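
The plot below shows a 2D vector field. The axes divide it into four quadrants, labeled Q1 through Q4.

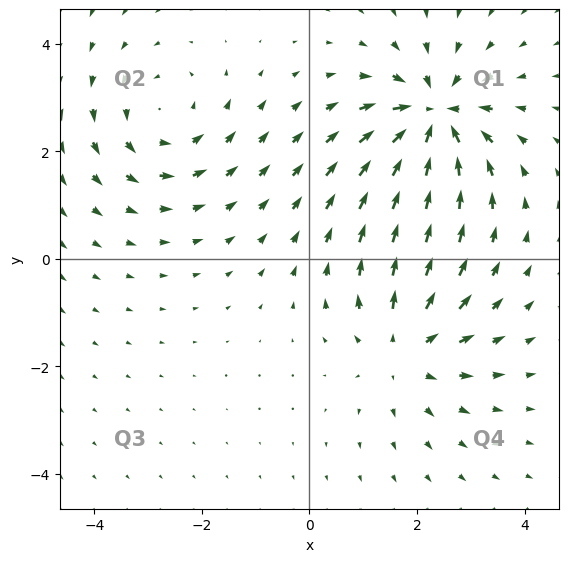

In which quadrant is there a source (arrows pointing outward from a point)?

The source sits at approximately (1.8, -1.7), which lies in quadrant Q4. The divergence there is about +3, positive as expected for a source.

Q4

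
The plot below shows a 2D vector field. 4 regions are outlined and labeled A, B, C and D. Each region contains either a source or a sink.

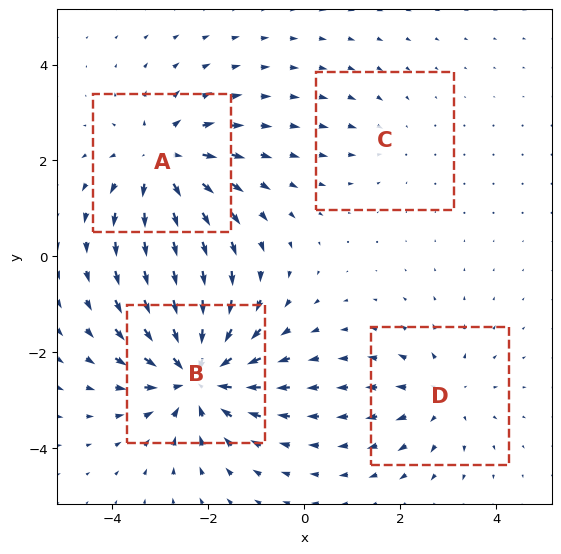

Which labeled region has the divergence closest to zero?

Divergence at each region's feature centre — A: about +5, B: about -7, C: about -2, D: about +3. Region C is closest to zero.

C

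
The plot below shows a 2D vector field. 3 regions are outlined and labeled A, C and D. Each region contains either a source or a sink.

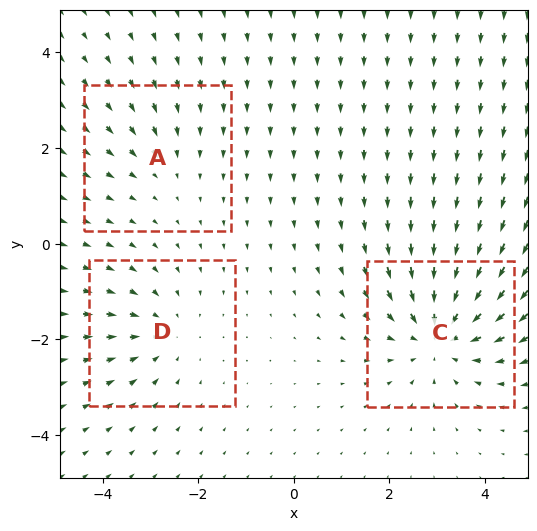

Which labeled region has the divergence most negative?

C

Divergence at each region's feature centre — A: about -2, C: about -4, D: about -3. Region C is most negative.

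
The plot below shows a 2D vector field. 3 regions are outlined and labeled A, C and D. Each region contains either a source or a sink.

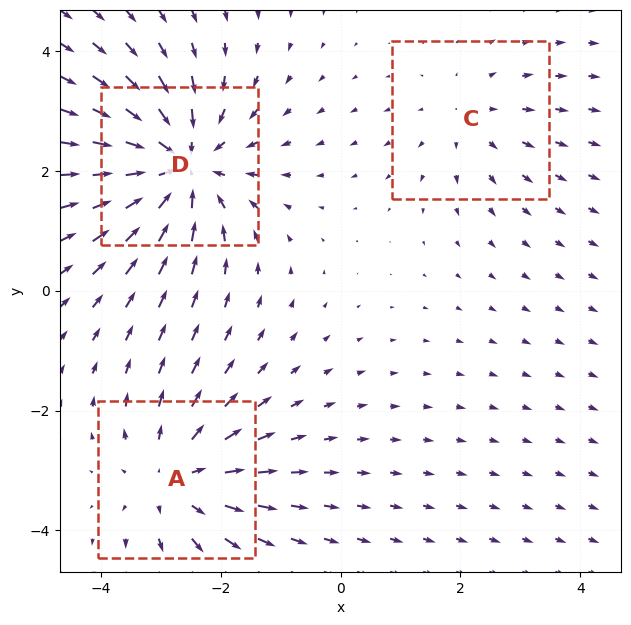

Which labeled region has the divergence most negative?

Divergence at each region's feature centre — A: about +3, C: about +2, D: about -4. Region D is most negative.

D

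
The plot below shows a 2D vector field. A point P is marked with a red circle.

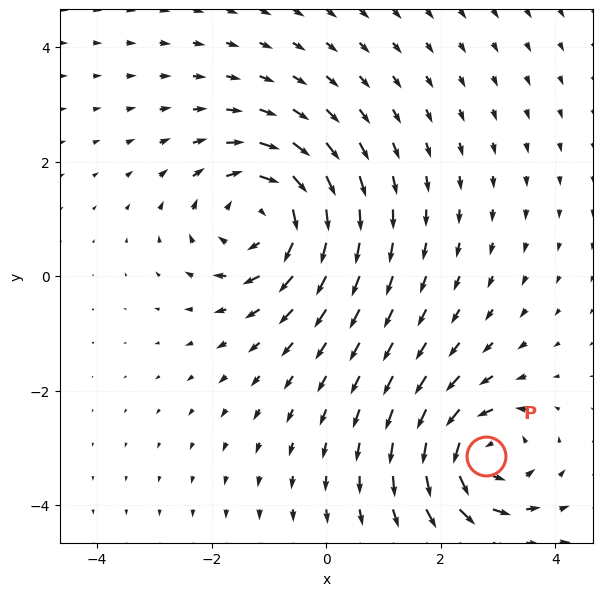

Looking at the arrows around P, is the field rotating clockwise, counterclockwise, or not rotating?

counterclockwise

Near P at (2.8, -3.1) the arrows circulate counterclockwise. The curl (z-component) there is about +5; positive curl means counterclockwise rotation.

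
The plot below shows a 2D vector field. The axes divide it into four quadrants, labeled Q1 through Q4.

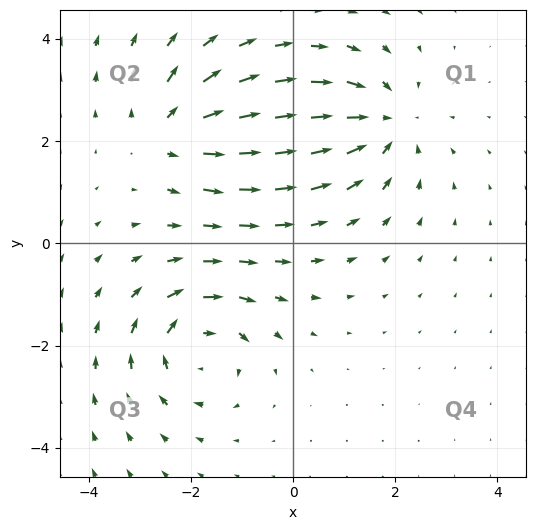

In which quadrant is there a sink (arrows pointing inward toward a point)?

The sink sits at approximately (1.8, 2.3), which lies in quadrant Q1. The divergence there is about -3, negative as expected for a sink.

Q1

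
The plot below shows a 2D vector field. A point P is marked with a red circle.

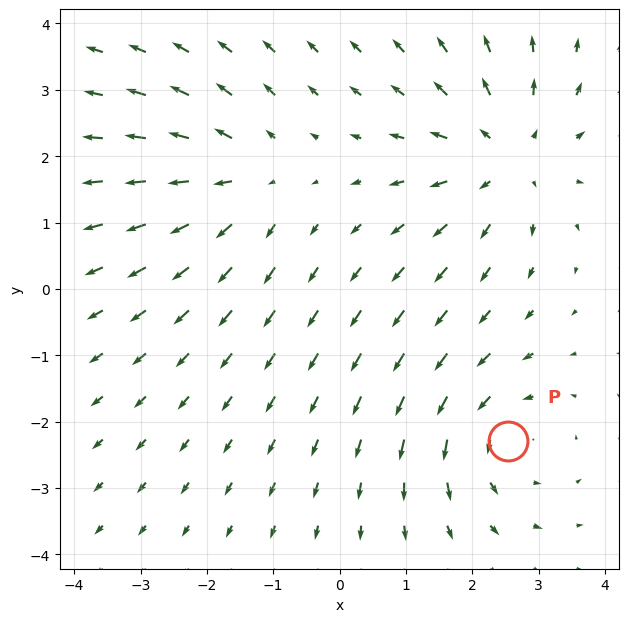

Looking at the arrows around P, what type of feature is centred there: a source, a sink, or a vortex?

vortex

At P (2.5, -2.3) the arrows circulate counterclockwise. Divergence ≈0, curl about +3 — near-zero divergence with nonzero curl is a vortex.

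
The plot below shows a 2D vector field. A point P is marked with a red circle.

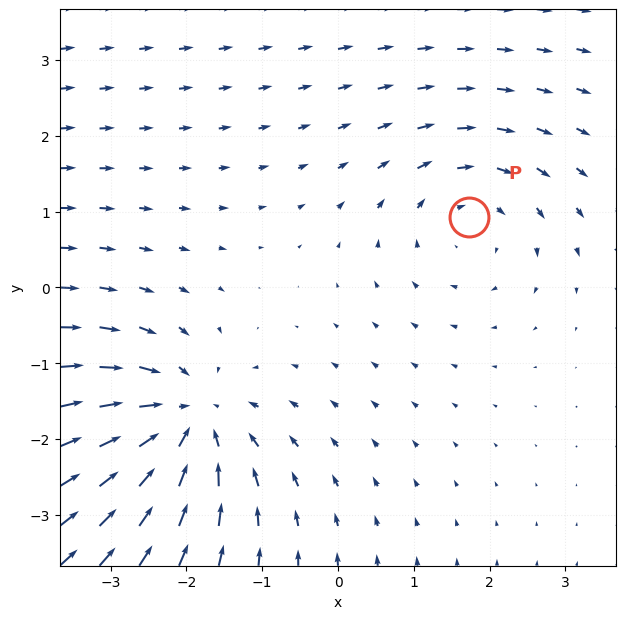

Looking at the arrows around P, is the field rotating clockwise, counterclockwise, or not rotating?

Near P at (1.7, 0.9) the arrows circulate clockwise. The curl (z-component) there is about -2; negative curl means clockwise rotation.

clockwise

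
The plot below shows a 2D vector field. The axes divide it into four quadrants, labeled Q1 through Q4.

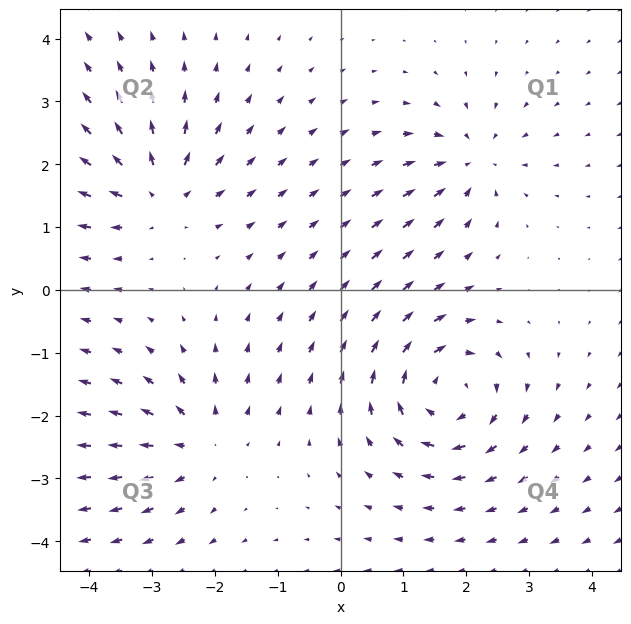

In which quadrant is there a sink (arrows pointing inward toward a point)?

Q1

The sink sits at approximately (2.1, 2.0), which lies in quadrant Q1. The divergence there is about -4, negative as expected for a sink.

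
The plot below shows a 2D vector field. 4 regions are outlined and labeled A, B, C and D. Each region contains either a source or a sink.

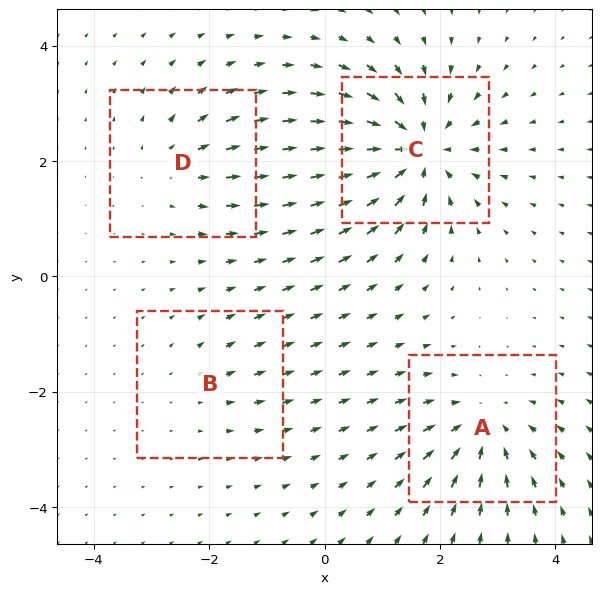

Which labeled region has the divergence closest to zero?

Divergence at each region's feature centre — A: about -5, B: about +2, C: about -8, D: about +4. Region B is closest to zero.

B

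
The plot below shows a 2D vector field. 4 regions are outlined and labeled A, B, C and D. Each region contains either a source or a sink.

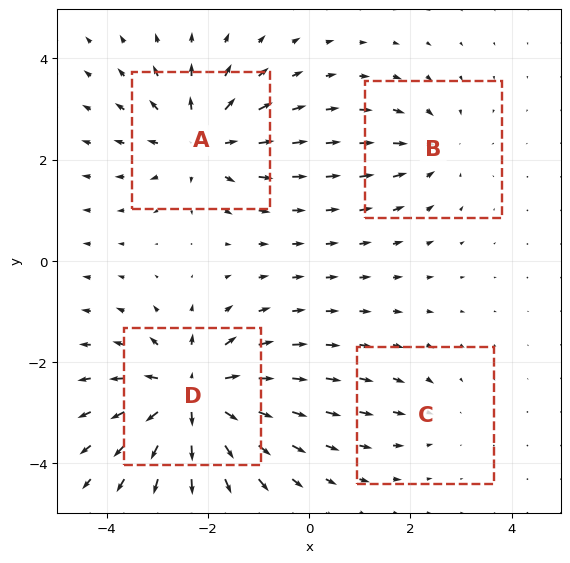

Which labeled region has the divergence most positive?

Divergence at each region's feature centre — A: about +5, B: about -3, C: about -2, D: about +8. Region D is most positive.

D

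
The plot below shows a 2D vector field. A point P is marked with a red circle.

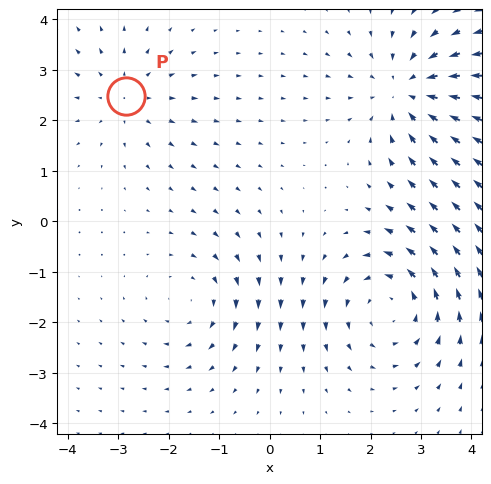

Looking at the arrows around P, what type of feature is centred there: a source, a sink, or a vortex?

At P (-2.9, 2.5) the arrows spread outward. Divergence about +3, curl ≈0 — positive divergence with near-zero curl is a source.

source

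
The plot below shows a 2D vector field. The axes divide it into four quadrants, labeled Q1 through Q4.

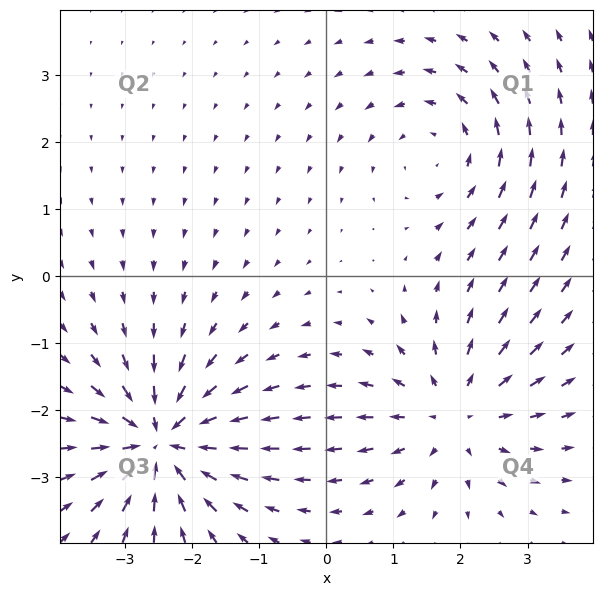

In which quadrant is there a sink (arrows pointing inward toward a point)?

Q3

The sink sits at approximately (-2.5, -2.5), which lies in quadrant Q3. The divergence there is about -6, negative as expected for a sink.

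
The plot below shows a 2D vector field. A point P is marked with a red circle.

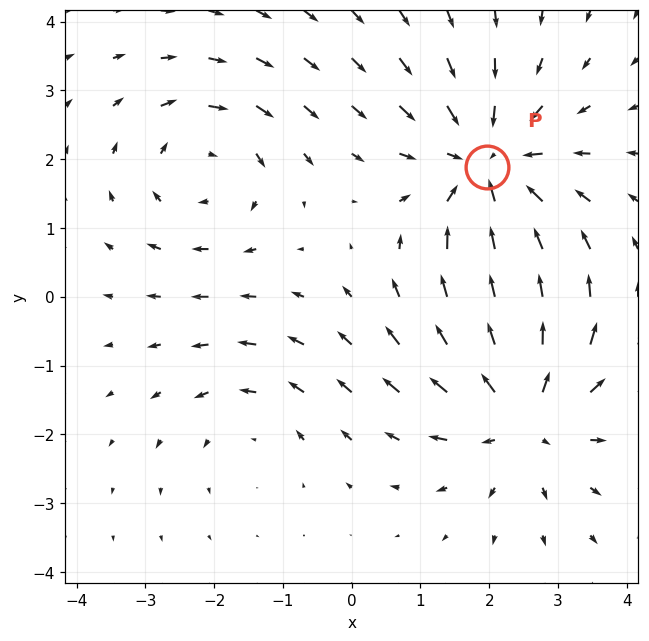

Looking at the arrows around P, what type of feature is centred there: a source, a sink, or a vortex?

sink

At P (2.0, 1.9) the arrows converge inward. Divergence about -4, curl ≈0 — negative divergence with near-zero curl is a sink.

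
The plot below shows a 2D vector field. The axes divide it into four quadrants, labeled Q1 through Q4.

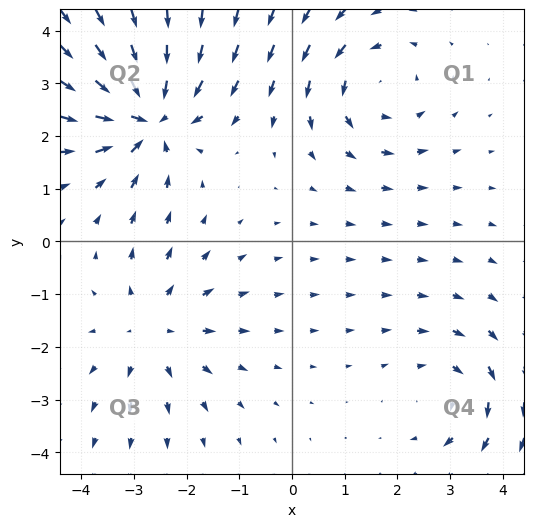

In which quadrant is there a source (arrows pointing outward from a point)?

The source sits at approximately (-2.6, -1.7), which lies in quadrant Q3. The divergence there is about +3, positive as expected for a source.

Q3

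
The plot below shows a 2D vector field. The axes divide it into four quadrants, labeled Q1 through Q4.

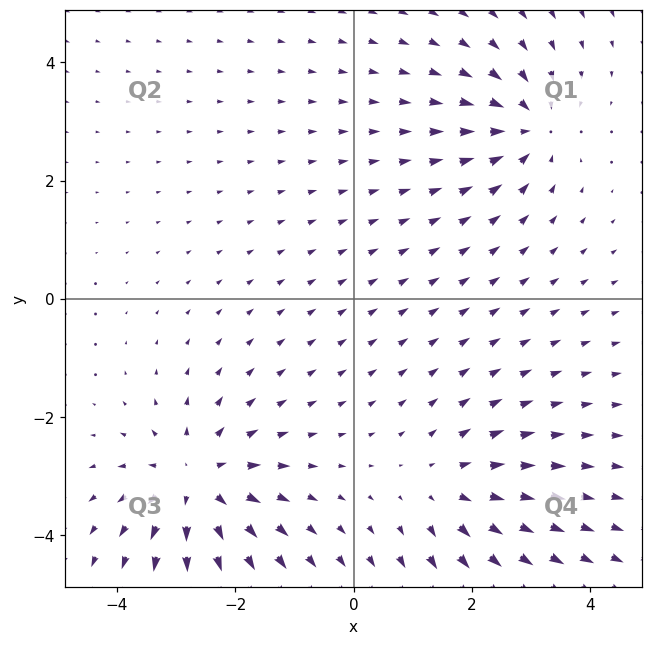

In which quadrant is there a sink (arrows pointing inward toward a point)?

Q1

The sink sits at approximately (3.0, 2.9), which lies in quadrant Q1. The divergence there is about -4, negative as expected for a sink.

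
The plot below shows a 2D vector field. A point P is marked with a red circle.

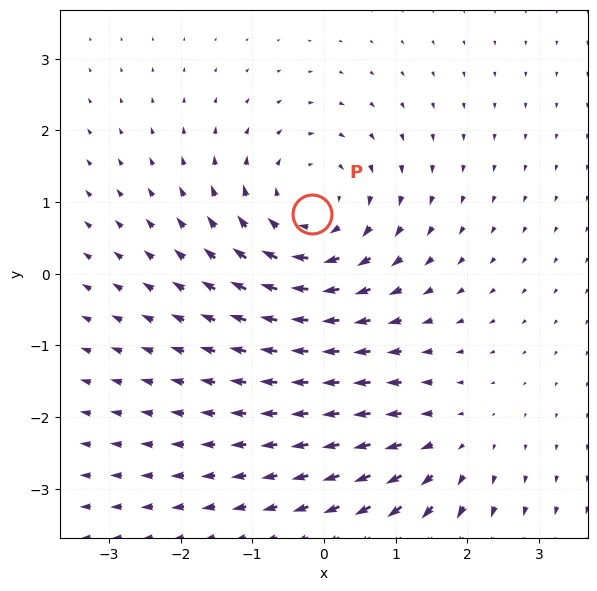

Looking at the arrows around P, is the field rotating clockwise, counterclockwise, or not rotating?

clockwise

Near P at (-0.2, 0.8) the arrows circulate clockwise. The curl (z-component) there is about -4; negative curl means clockwise rotation.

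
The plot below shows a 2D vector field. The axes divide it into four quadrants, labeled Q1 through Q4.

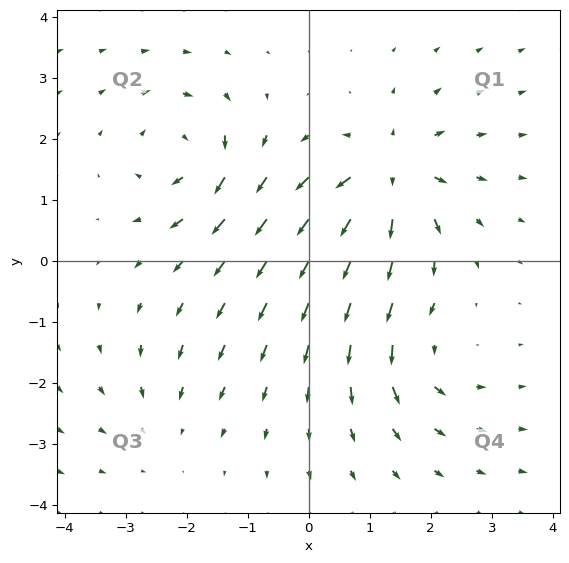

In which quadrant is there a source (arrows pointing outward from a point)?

Q1

The source sits at approximately (1.3, 1.4), which lies in quadrant Q1. The divergence there is about +7, positive as expected for a source.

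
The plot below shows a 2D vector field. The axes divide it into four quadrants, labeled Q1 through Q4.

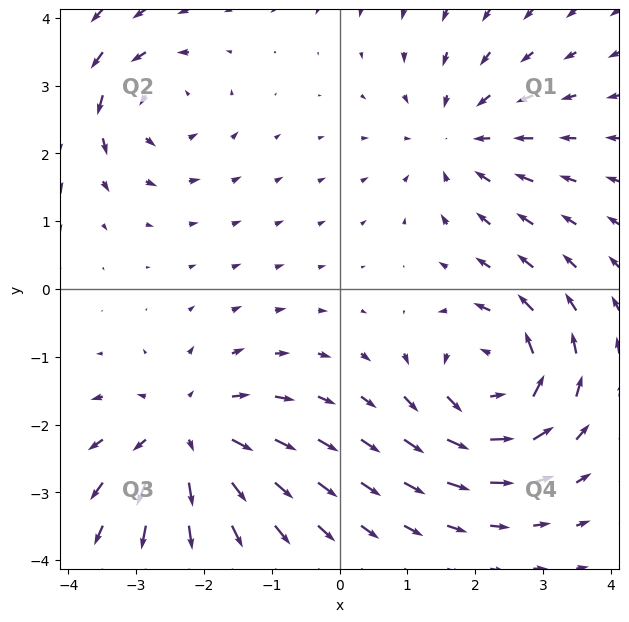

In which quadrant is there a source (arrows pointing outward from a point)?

The source sits at approximately (-2.2, -2.2), which lies in quadrant Q3. The divergence there is about +4, positive as expected for a source.

Q3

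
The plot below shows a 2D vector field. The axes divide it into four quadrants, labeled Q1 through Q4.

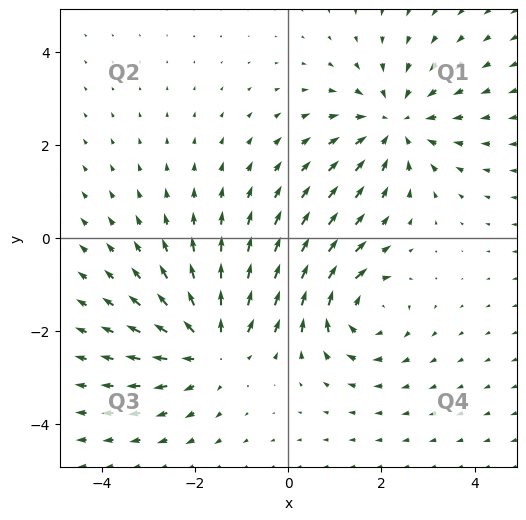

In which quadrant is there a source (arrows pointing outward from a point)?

Q3

The source sits at approximately (-1.6, -2.3), which lies in quadrant Q3. The divergence there is about +4, positive as expected for a source.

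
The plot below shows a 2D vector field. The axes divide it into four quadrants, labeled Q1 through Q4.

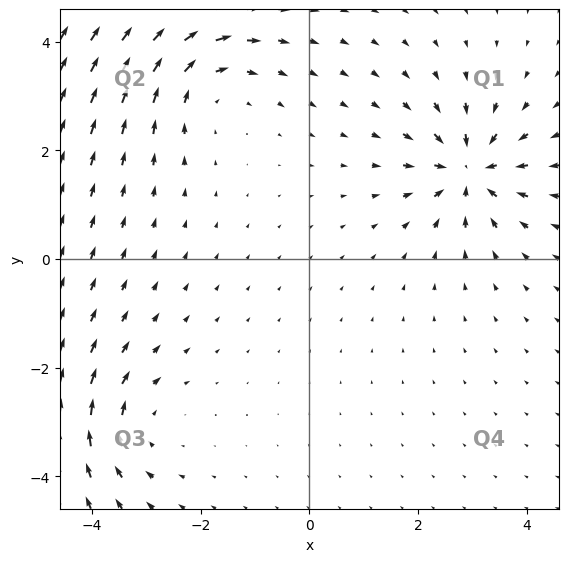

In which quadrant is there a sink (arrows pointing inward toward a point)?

Q1

The sink sits at approximately (2.9, 1.6), which lies in quadrant Q1. The divergence there is about -6, negative as expected for a sink.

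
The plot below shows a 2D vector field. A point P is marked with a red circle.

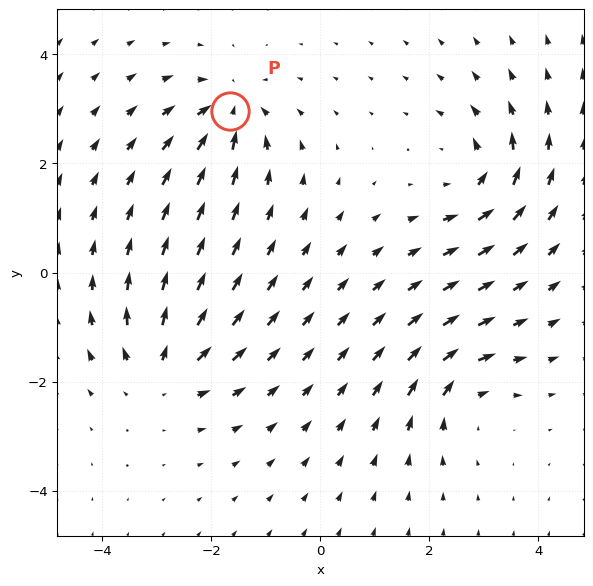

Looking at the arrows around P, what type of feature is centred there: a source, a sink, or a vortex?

sink

At P (-1.6, 3.0) the arrows converge inward. Divergence about -5, curl ≈0 — negative divergence with near-zero curl is a sink.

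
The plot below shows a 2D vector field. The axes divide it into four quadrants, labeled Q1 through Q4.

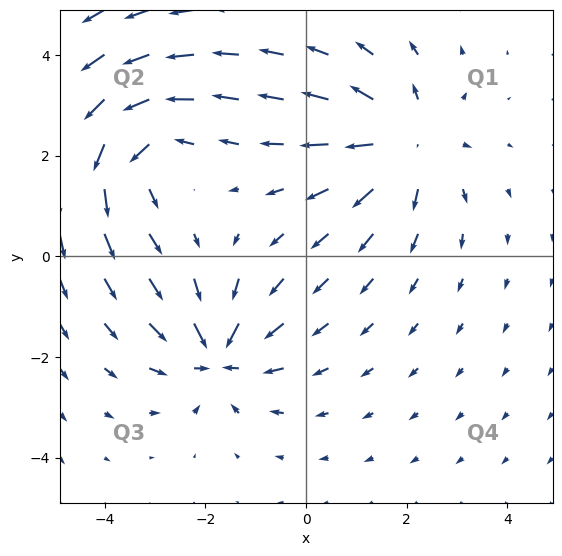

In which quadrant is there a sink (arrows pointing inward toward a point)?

Q3

The sink sits at approximately (-1.8, -2.0), which lies in quadrant Q3. The divergence there is about -5, negative as expected for a sink.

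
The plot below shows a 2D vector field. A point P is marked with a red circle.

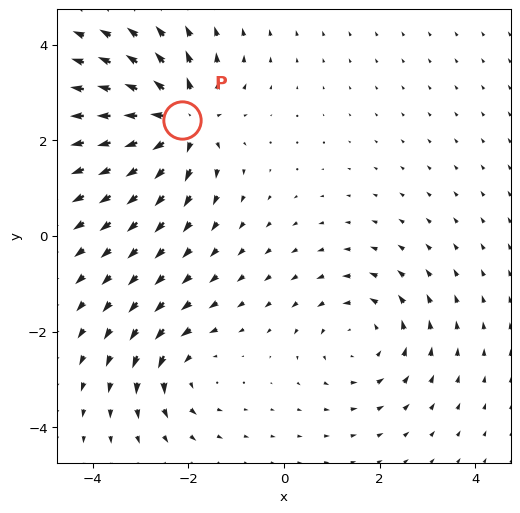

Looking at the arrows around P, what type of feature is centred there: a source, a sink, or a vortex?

source

At P (-2.1, 2.4) the arrows spread outward. Divergence about +6, curl ≈0 — positive divergence with near-zero curl is a source.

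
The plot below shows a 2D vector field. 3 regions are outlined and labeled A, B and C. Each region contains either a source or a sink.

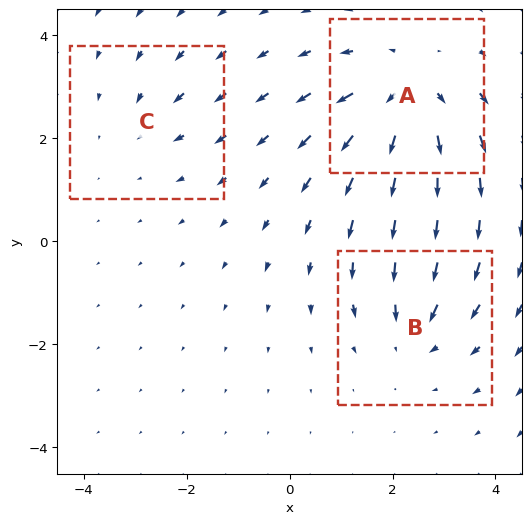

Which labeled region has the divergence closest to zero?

Divergence at each region's feature centre — A: about +4, B: about -3, C: about -2. Region C is closest to zero.

C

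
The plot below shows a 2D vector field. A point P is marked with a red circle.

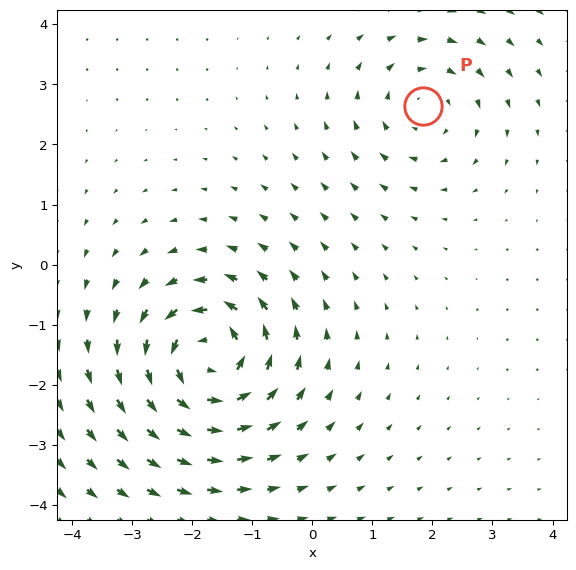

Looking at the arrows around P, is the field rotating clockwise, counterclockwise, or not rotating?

Near P at (1.9, 2.6) the arrows circulate clockwise. The curl (z-component) there is about -3; negative curl means clockwise rotation.

clockwise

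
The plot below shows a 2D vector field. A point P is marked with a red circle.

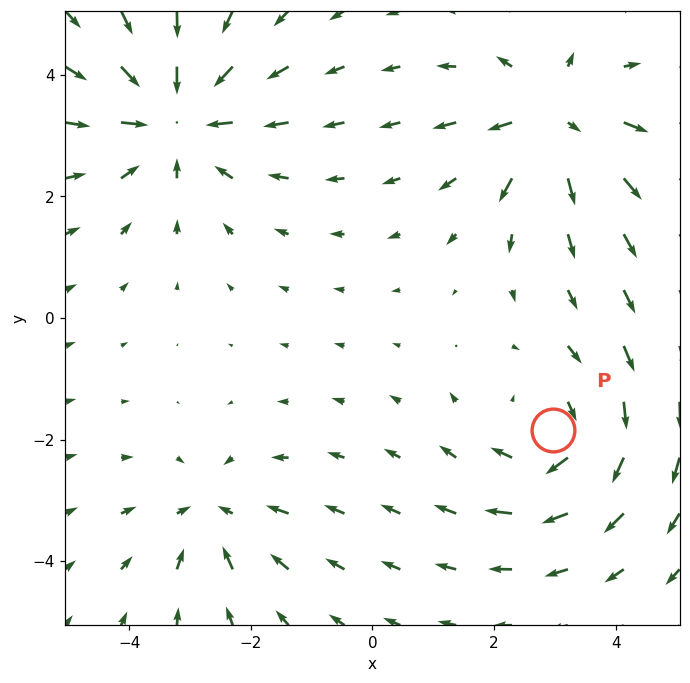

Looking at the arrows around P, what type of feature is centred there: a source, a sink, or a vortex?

At P (3.0, -1.8) the arrows circulate clockwise. Divergence ≈0, curl about -3 — near-zero divergence with nonzero curl is a vortex.

vortex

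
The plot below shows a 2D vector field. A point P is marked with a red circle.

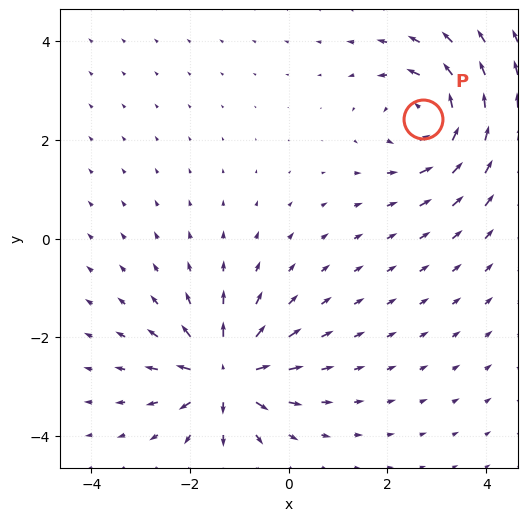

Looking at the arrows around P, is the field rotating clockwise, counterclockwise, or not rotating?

Near P at (2.7, 2.4) the arrows circulate counterclockwise. The curl (z-component) there is about +5; positive curl means counterclockwise rotation.

counterclockwise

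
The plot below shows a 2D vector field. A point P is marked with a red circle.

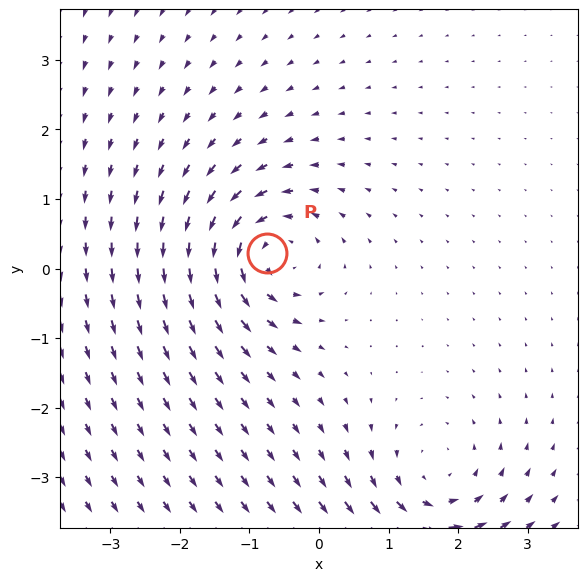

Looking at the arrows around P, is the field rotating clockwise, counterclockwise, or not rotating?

Near P at (-0.7, 0.2) the arrows circulate counterclockwise. The curl (z-component) there is about +6; positive curl means counterclockwise rotation.

counterclockwise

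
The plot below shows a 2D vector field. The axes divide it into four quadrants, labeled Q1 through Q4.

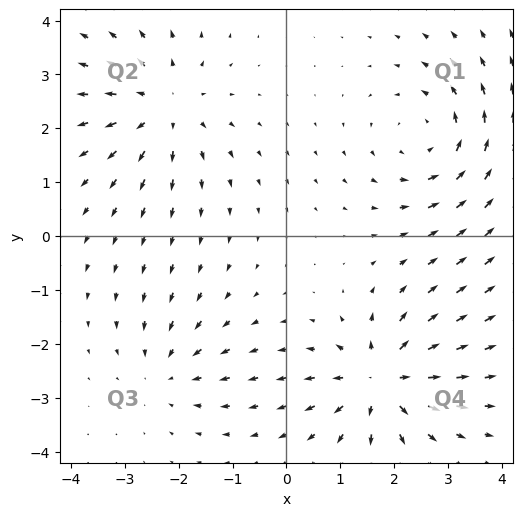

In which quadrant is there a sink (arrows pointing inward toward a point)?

The sink sits at approximately (-2.2, -2.5), which lies in quadrant Q3. The divergence there is about -3, negative as expected for a sink.

Q3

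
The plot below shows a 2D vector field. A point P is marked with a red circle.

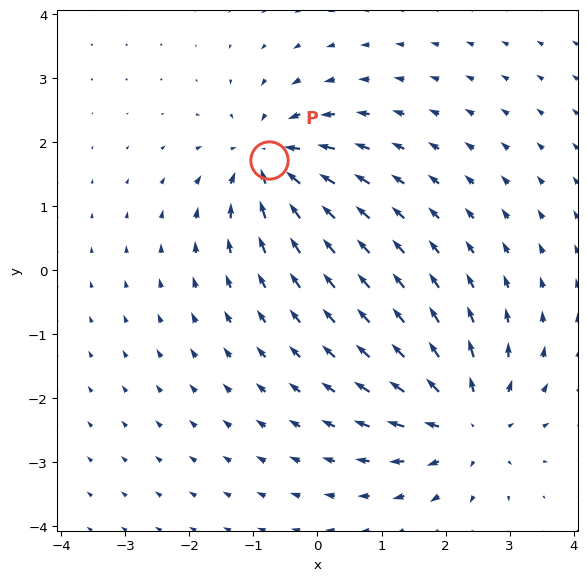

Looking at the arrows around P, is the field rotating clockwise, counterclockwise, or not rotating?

Near P at (-0.8, 1.7) the arrows show no circulation. The curl there is ≈0.

not rotating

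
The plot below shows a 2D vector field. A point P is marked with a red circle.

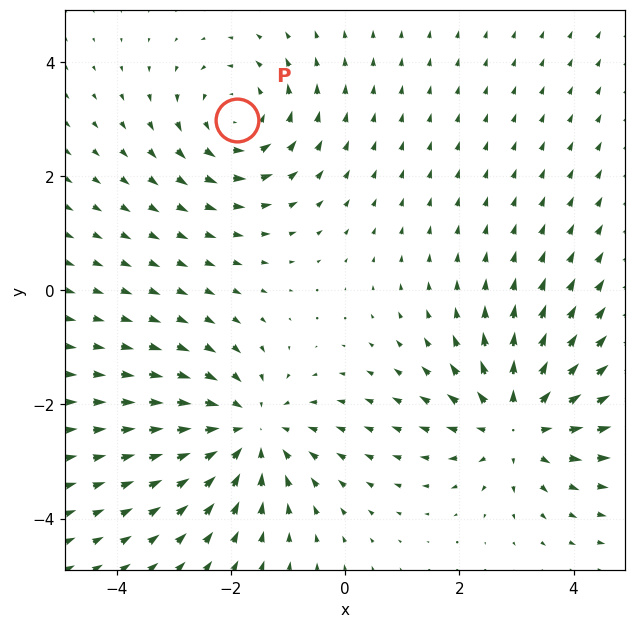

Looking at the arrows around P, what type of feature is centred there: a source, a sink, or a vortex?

vortex

At P (-1.9, 3.0) the arrows circulate counterclockwise. Divergence ≈0, curl about +4 — near-zero divergence with nonzero curl is a vortex.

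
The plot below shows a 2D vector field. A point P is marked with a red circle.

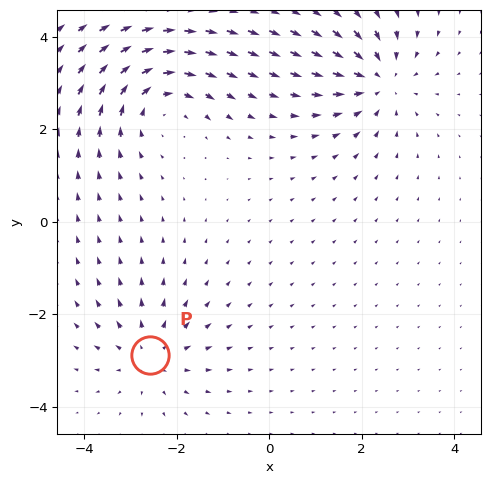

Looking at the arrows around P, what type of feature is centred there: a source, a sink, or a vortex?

source

At P (-2.6, -2.9) the arrows spread outward. Divergence about +3, curl ≈0 — positive divergence with near-zero curl is a source.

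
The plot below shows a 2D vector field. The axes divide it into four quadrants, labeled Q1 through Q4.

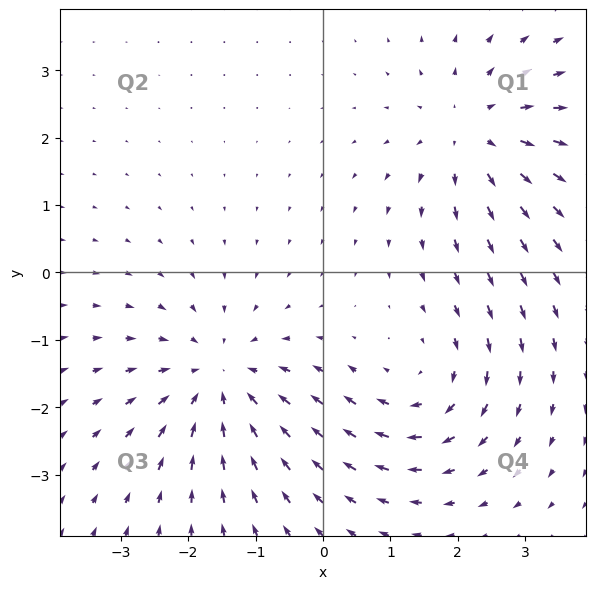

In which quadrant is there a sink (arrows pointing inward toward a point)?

Q3

The sink sits at approximately (-1.5, -1.6), which lies in quadrant Q3. The divergence there is about -4, negative as expected for a sink.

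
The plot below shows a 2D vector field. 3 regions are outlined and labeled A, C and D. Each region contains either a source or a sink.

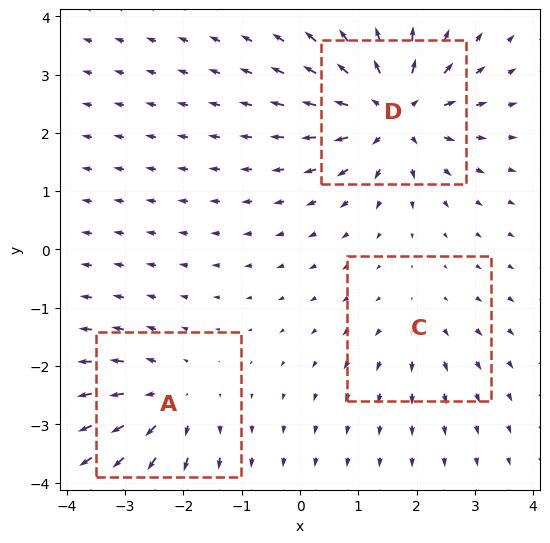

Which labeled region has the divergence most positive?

Divergence at each region's feature centre — A: about +3, C: about +2, D: about +6. Region D is most positive.

D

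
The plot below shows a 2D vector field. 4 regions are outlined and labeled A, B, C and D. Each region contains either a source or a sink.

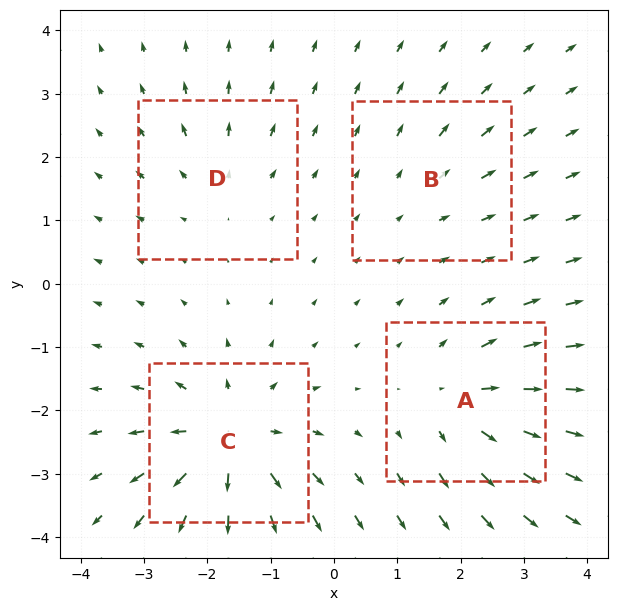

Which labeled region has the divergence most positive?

C

Divergence at each region's feature centre — A: about +6, B: about +2, C: about +8, D: about +3. Region C is most positive.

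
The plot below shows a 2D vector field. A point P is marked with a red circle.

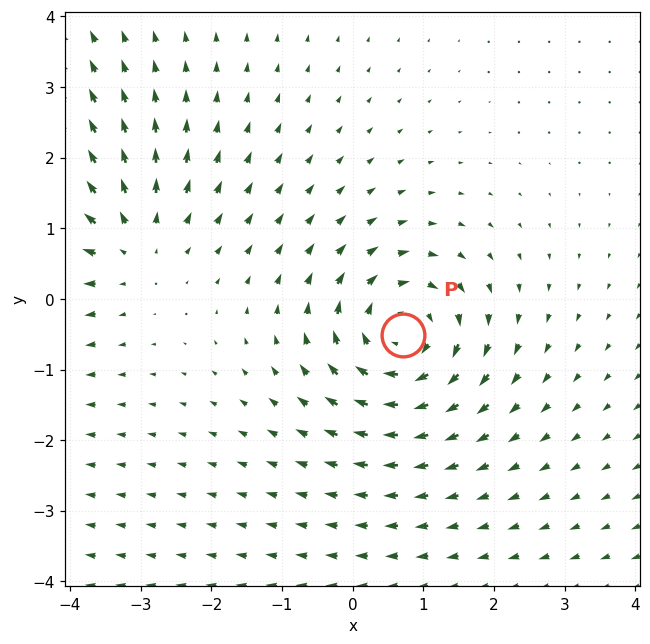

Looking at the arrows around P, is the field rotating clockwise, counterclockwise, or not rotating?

Near P at (0.7, -0.5) the arrows circulate clockwise. The curl (z-component) there is about -5; negative curl means clockwise rotation.

clockwise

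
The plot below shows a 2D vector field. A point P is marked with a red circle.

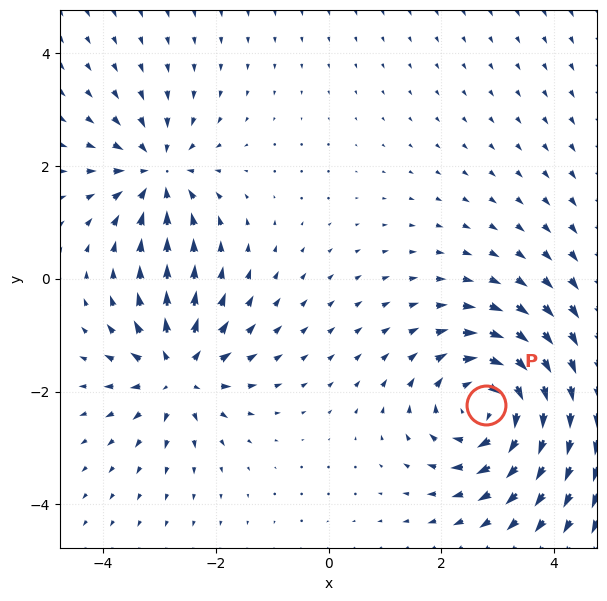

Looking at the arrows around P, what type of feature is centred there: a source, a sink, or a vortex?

vortex

At P (2.8, -2.2) the arrows circulate clockwise. Divergence ≈0, curl about -5 — near-zero divergence with nonzero curl is a vortex.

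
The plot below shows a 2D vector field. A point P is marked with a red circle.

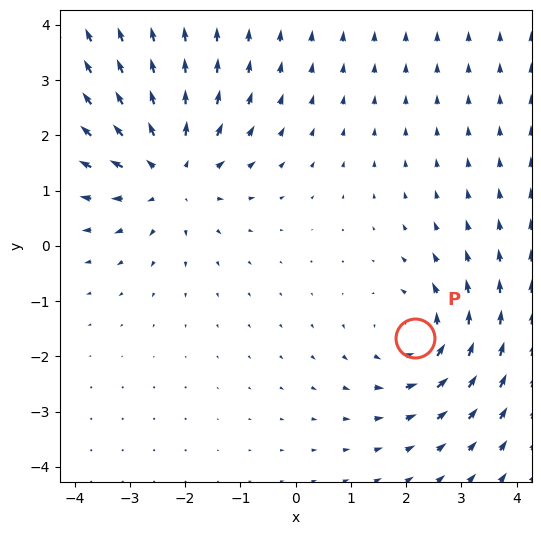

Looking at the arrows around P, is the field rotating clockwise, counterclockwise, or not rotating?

Near P at (2.2, -1.7) the arrows circulate counterclockwise. The curl (z-component) there is about +3; positive curl means counterclockwise rotation.

counterclockwise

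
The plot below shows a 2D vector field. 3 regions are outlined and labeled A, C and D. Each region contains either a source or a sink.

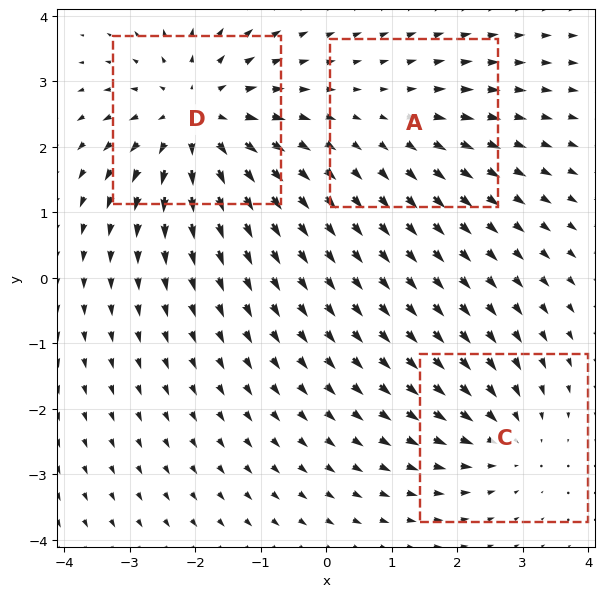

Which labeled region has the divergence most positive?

D

Divergence at each region's feature centre — A: about +2, C: about -3, D: about +5. Region D is most positive.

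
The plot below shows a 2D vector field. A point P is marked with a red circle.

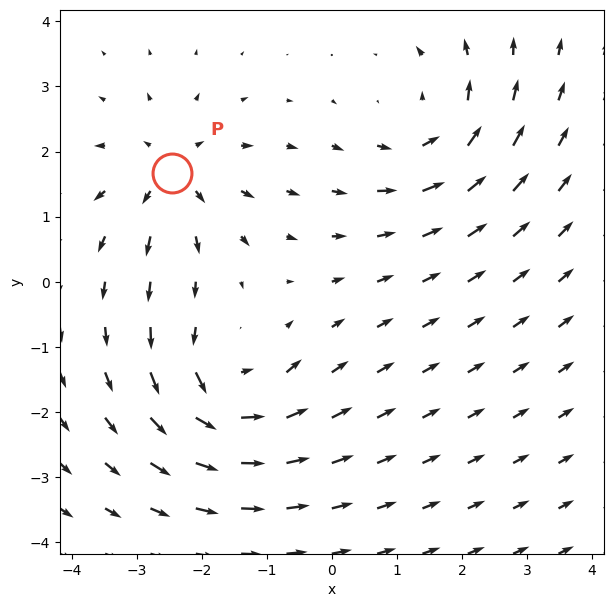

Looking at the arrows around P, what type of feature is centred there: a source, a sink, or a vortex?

At P (-2.5, 1.7) the arrows spread outward. Divergence about +5, curl ≈0 — positive divergence with near-zero curl is a source.

source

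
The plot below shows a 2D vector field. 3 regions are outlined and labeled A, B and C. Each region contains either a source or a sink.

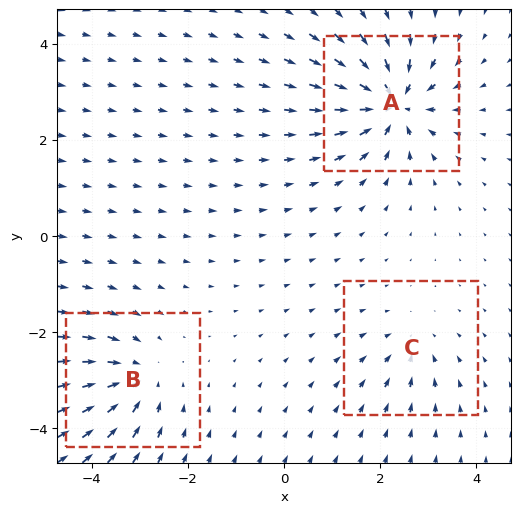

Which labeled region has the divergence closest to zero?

C

Divergence at each region's feature centre — A: about -6, B: about -4, C: about -3. Region C is closest to zero.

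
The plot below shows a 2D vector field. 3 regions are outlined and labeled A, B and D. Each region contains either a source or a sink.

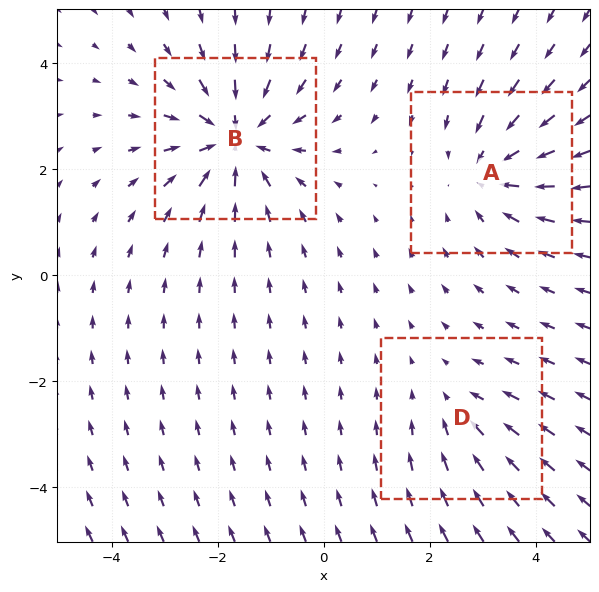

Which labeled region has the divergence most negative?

Divergence at each region's feature centre — A: about -3, B: about -4, D: about -2. Region B is most negative.

B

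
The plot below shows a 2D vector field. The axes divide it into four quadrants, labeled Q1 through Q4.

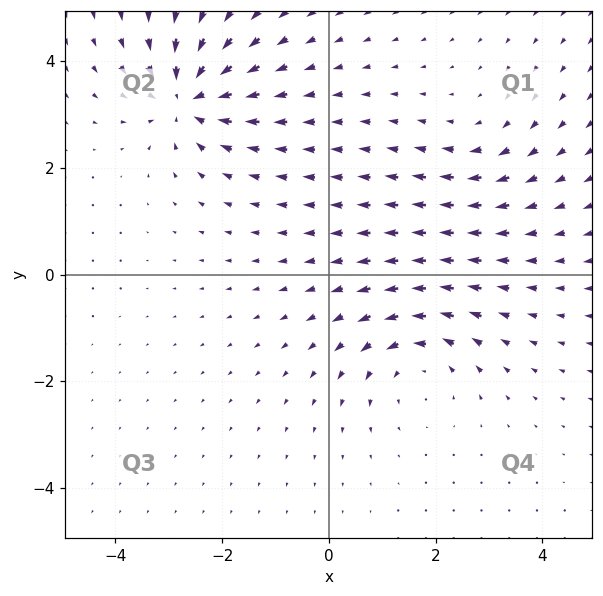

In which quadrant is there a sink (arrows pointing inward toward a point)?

The sink sits at approximately (-2.6, 3.3), which lies in quadrant Q2. The divergence there is about -6, negative as expected for a sink.

Q2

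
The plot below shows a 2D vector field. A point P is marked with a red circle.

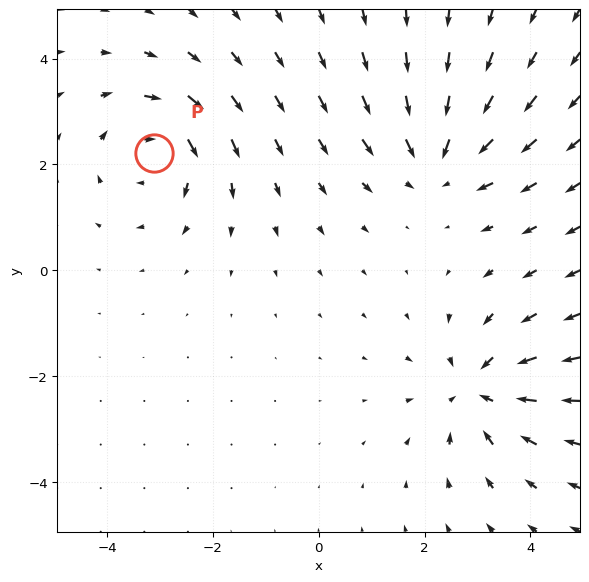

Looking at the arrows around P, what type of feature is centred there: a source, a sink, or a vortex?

vortex

At P (-3.1, 2.2) the arrows circulate clockwise. Divergence ≈0, curl about -4 — near-zero divergence with nonzero curl is a vortex.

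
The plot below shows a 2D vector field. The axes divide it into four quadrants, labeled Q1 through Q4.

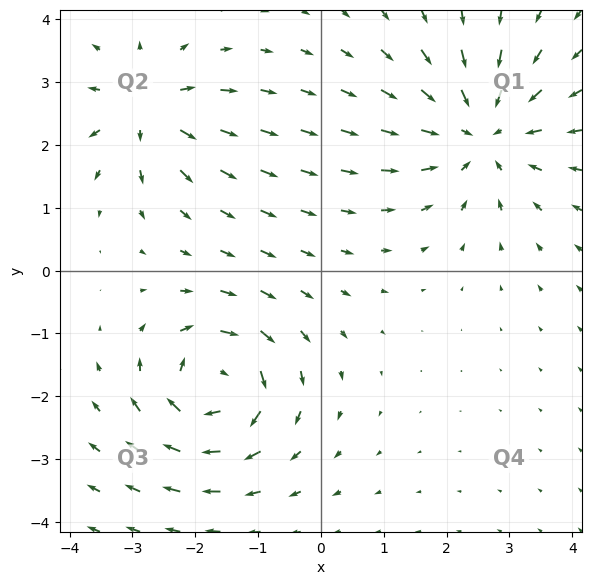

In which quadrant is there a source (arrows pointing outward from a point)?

The source sits at approximately (-2.8, 2.6), which lies in quadrant Q2. The divergence there is about +4, positive as expected for a source.

Q2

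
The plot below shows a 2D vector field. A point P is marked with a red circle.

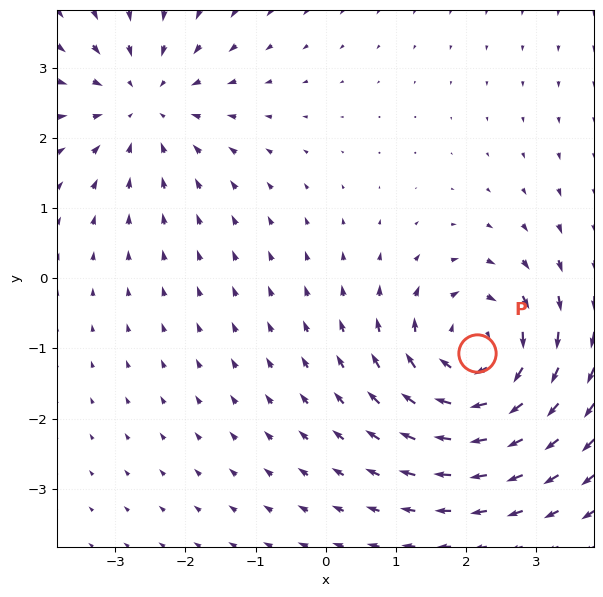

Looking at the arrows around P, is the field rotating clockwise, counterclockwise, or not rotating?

Near P at (2.1, -1.1) the arrows circulate clockwise. The curl (z-component) there is about -5; negative curl means clockwise rotation.

clockwise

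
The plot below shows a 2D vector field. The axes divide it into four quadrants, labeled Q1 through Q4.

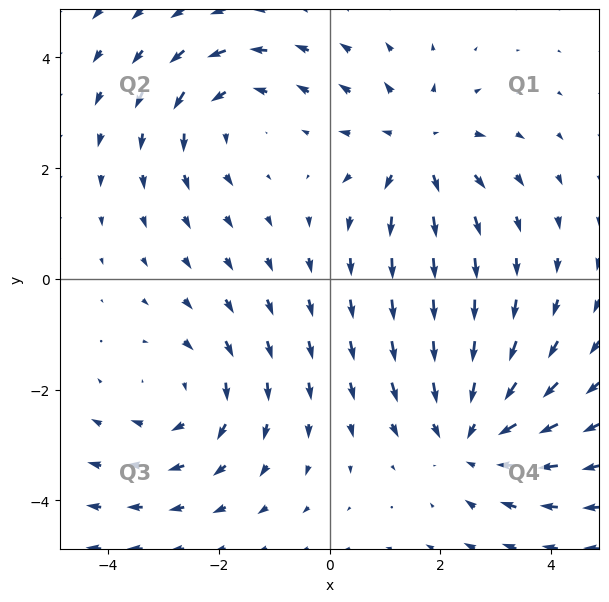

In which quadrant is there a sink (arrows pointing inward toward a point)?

The sink sits at approximately (2.6, -2.8), which lies in quadrant Q4. The divergence there is about -4, negative as expected for a sink.

Q4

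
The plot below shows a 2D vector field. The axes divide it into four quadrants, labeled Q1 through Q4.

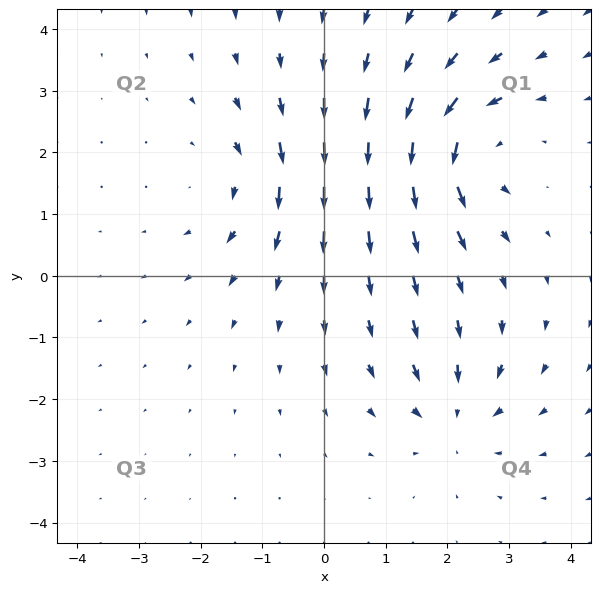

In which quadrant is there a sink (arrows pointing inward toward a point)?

The sink sits at approximately (2.1, -2.2), which lies in quadrant Q4. The divergence there is about -4, negative as expected for a sink.

Q4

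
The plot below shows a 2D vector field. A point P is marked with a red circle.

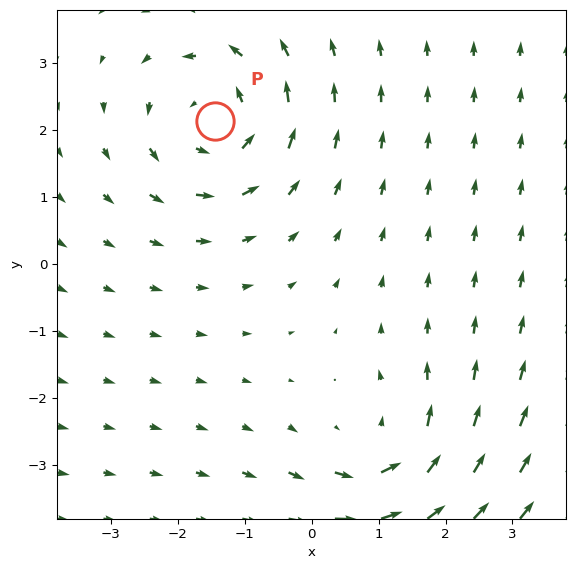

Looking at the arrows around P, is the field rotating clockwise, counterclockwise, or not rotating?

Near P at (-1.4, 2.1) the arrows circulate counterclockwise. The curl (z-component) there is about +5; positive curl means counterclockwise rotation.

counterclockwise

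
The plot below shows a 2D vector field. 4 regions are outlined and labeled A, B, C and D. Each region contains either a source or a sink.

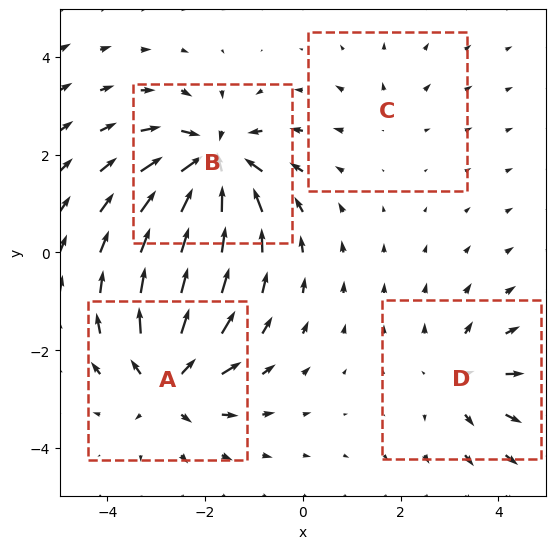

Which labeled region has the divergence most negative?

Divergence at each region's feature centre — A: about +6, B: about -8, C: about +2, D: about +4. Region B is most negative.

B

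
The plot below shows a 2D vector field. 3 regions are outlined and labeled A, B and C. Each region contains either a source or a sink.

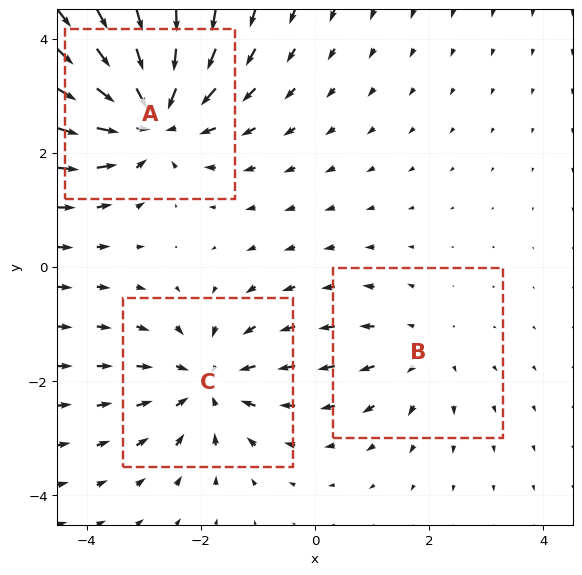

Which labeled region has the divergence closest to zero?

B

Divergence at each region's feature centre — A: about -5, B: about +2, C: about -3. Region B is closest to zero.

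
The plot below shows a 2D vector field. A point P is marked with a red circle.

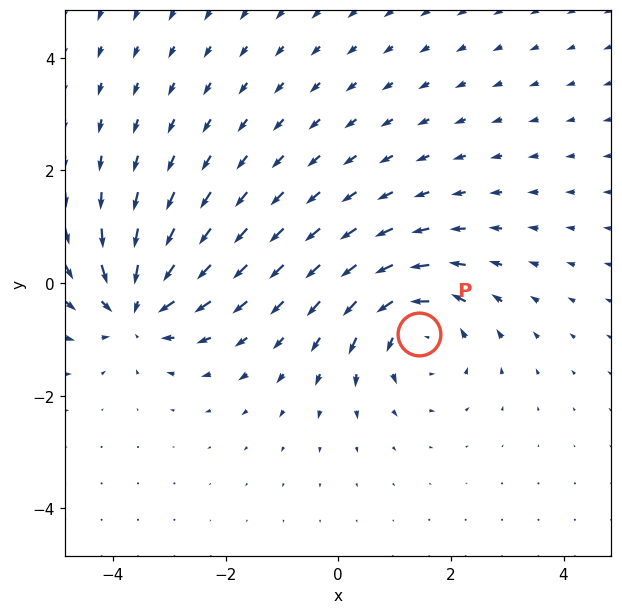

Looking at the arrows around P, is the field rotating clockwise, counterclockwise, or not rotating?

Near P at (1.4, -0.9) the arrows circulate counterclockwise. The curl (z-component) there is about +5; positive curl means counterclockwise rotation.

counterclockwise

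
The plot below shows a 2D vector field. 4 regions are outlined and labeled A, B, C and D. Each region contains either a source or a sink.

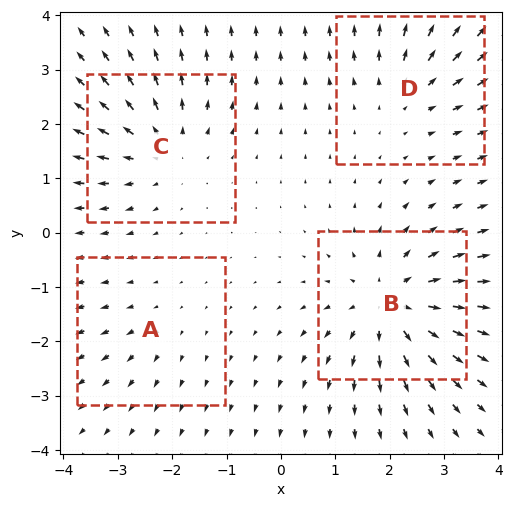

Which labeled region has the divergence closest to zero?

Divergence at each region's feature centre — A: about +2, B: about +6, C: about +5, D: about +3. Region A is closest to zero.

A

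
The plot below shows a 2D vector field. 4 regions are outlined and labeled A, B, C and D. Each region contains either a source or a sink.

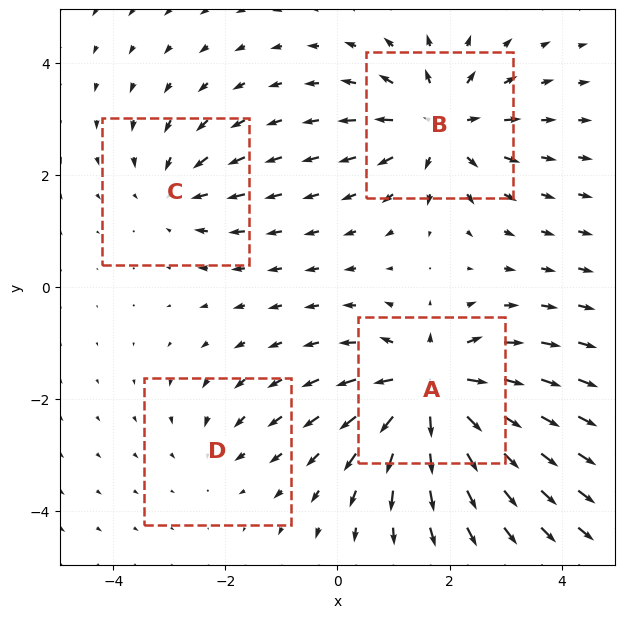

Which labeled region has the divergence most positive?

A

Divergence at each region's feature centre — A: about +8, B: about +6, C: about -4, D: about -2. Region A is most positive.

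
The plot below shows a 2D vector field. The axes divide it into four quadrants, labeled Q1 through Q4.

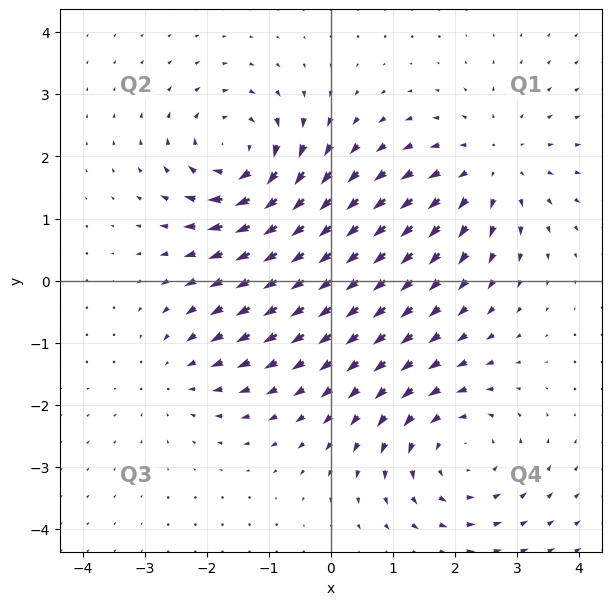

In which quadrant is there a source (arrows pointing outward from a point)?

Q1

The source sits at approximately (2.6, 1.8), which lies in quadrant Q1. The divergence there is about +3, positive as expected for a source.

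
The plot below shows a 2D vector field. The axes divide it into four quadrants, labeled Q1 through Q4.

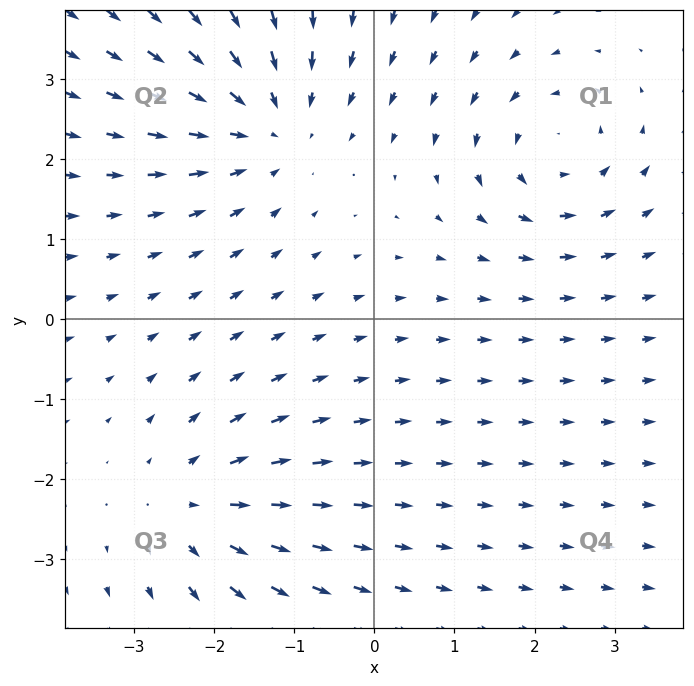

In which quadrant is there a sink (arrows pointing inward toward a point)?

Q2

The sink sits at approximately (-1.3, 2.4), which lies in quadrant Q2. The divergence there is about -4, negative as expected for a sink.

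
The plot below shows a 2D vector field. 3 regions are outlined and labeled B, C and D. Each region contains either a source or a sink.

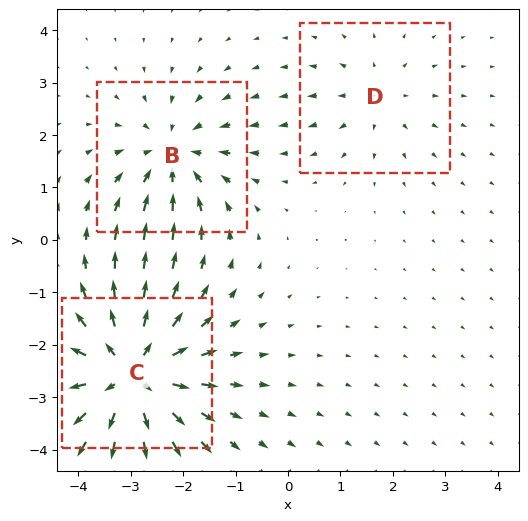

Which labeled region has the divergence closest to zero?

Divergence at each region's feature centre — B: about -4, C: about +6, D: about +2. Region D is closest to zero.

D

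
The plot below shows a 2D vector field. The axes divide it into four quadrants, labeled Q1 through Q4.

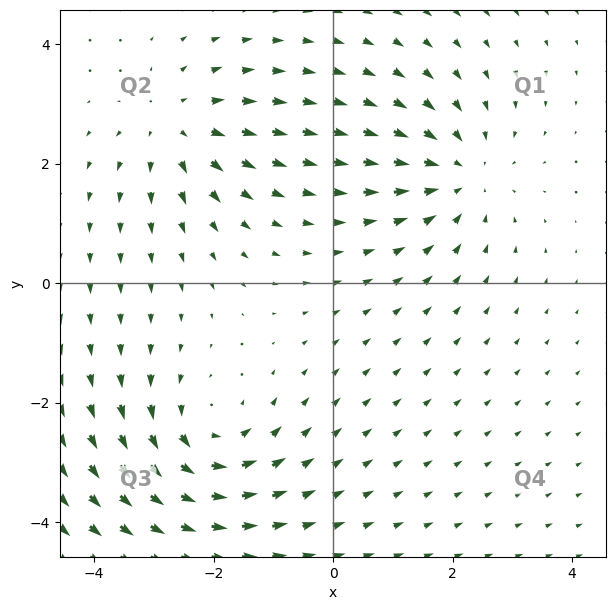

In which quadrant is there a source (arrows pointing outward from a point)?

Q2

The source sits at approximately (-2.6, 2.6), which lies in quadrant Q2. The divergence there is about +3, positive as expected for a source.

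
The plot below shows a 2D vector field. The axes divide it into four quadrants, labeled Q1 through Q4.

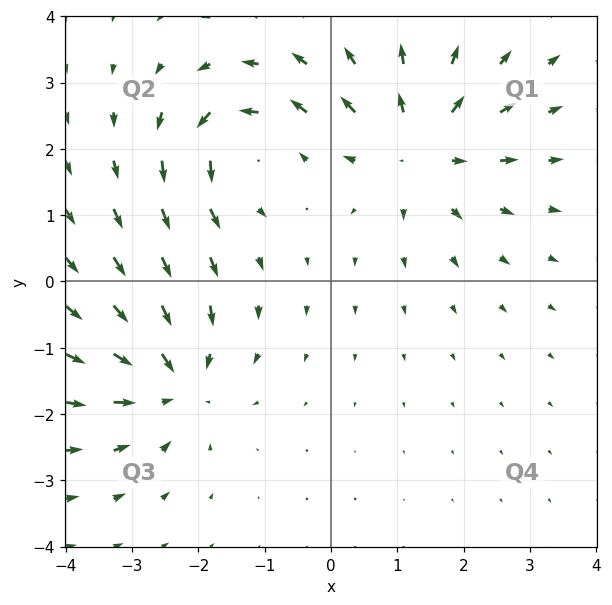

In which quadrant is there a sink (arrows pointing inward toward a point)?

Q3

The sink sits at approximately (-2.4, -1.5), which lies in quadrant Q3. The divergence there is about -4, negative as expected for a sink.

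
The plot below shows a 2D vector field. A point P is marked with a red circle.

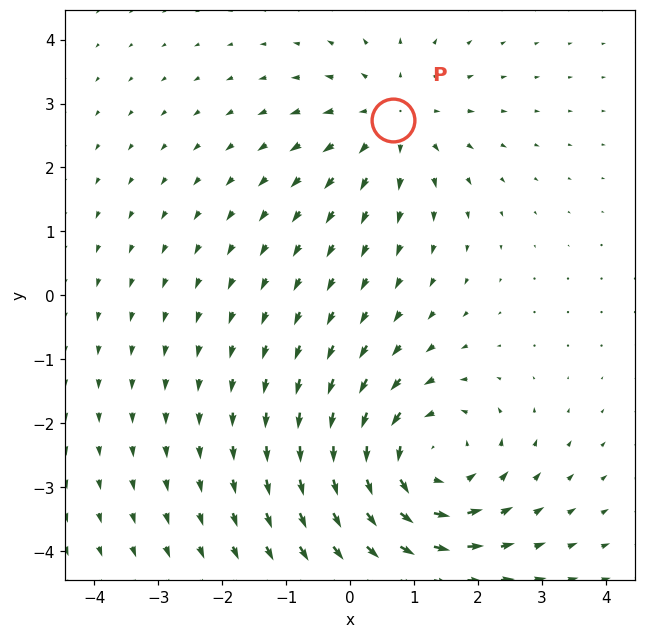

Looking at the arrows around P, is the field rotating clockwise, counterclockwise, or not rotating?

Near P at (0.7, 2.7) the arrows show no circulation. The curl there is ≈0.

not rotating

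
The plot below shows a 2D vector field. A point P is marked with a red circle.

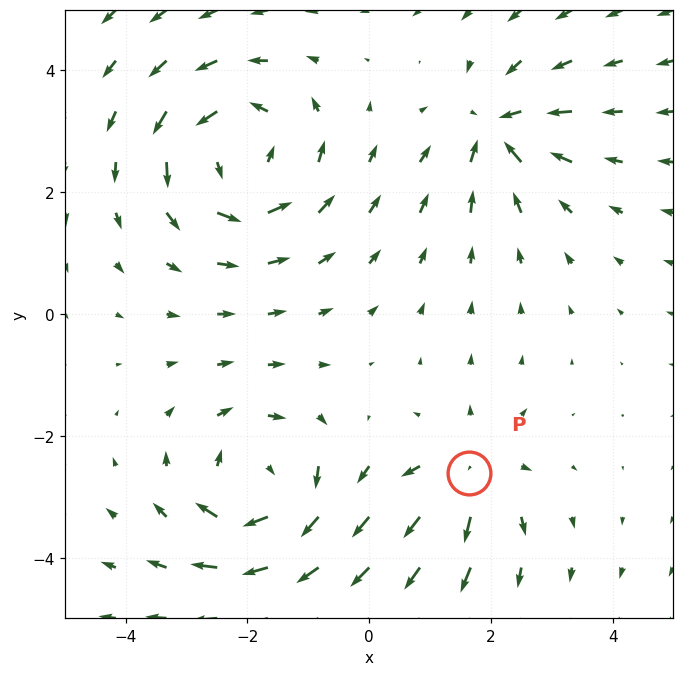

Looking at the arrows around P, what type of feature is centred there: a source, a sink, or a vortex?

source

At P (1.6, -2.6) the arrows spread outward. Divergence about +4, curl ≈0 — positive divergence with near-zero curl is a source.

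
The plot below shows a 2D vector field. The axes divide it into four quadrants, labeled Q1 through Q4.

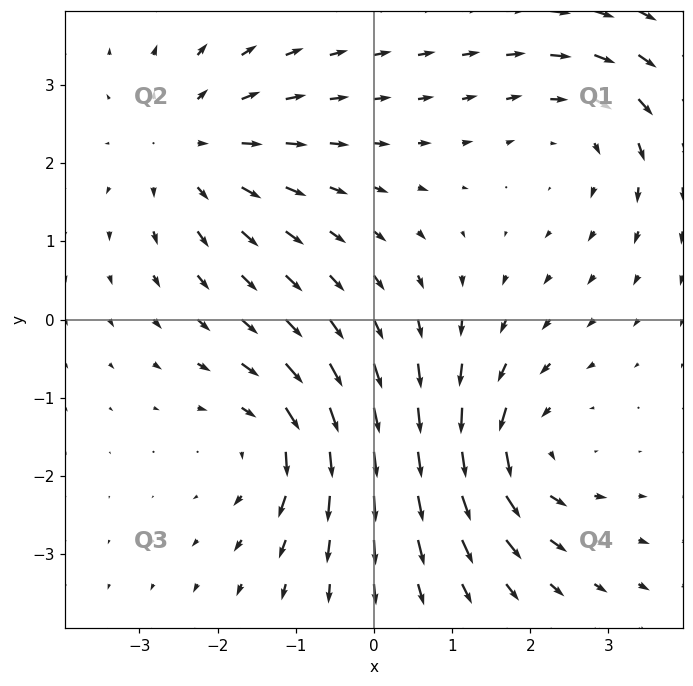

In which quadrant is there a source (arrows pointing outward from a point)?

Q2

The source sits at approximately (-2.3, 2.2), which lies in quadrant Q2. The divergence there is about +3, positive as expected for a source.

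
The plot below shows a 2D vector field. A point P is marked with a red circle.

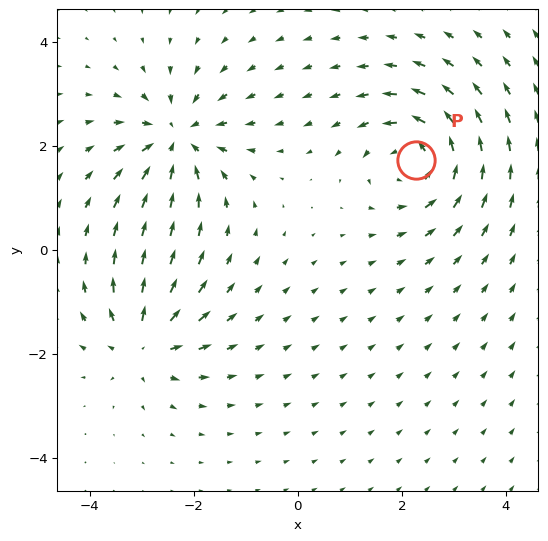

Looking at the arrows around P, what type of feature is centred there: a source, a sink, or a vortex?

At P (2.3, 1.7) the arrows circulate counterclockwise. Divergence ≈0, curl about +5 — near-zero divergence with nonzero curl is a vortex.

vortex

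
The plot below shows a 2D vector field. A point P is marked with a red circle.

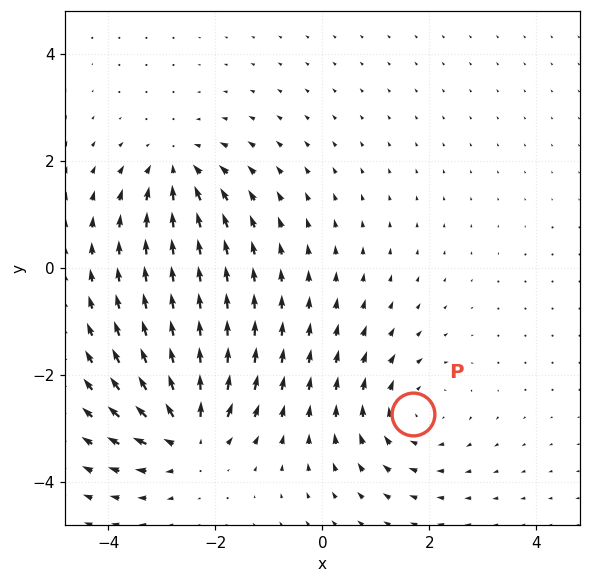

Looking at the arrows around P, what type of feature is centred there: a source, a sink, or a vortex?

vortex

At P (1.7, -2.7) the arrows circulate clockwise. Divergence ≈0, curl about -3 — near-zero divergence with nonzero curl is a vortex.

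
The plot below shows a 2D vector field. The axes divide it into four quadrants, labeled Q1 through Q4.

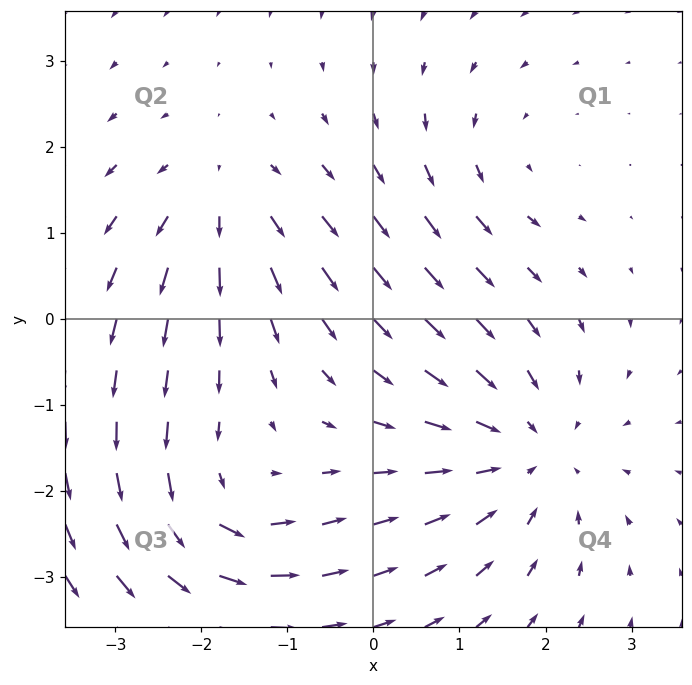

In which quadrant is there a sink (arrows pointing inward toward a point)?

The sink sits at approximately (1.8, -1.5), which lies in quadrant Q4. The divergence there is about -4, negative as expected for a sink.

Q4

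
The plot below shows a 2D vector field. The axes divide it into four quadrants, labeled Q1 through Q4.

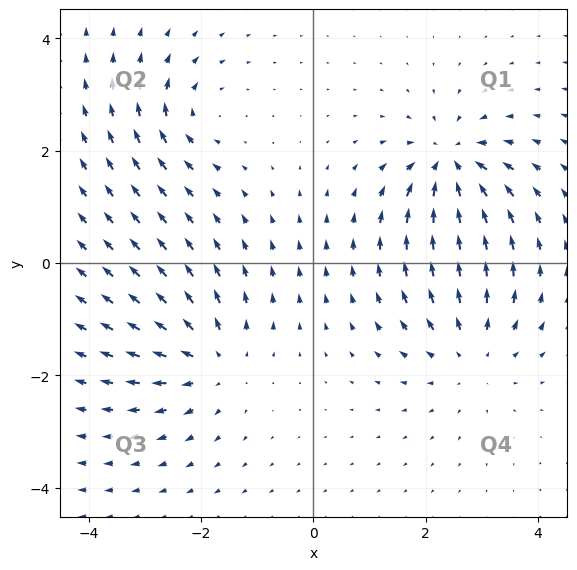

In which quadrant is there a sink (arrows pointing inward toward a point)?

Q1

The sink sits at approximately (2.4, 1.8), which lies in quadrant Q1. The divergence there is about -6, negative as expected for a sink.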